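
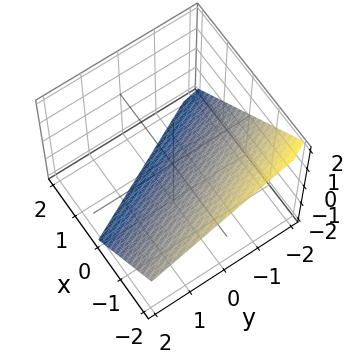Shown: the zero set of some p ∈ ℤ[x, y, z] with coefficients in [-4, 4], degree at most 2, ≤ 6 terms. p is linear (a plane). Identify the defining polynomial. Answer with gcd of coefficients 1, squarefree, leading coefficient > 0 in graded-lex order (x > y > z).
(a) deg p = 1. The surface is flat (a plane).
(b) Checking where it meets the axes: it crosses the x-axis at the gridline x = -1; it crosses the y-axis at the gridline y = -2.
(c) These observations pin down the coefficients. Check: (0, 0, -1) on the z-axis lies on the surface, and p(0, 0, -1) = 0. ✓

2*x + y + 2*z + 2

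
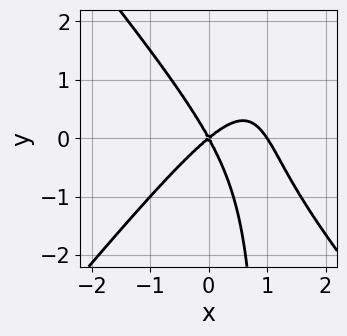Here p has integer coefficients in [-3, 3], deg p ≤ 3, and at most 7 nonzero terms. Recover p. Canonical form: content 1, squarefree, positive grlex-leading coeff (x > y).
3*x^3 - 2*x*y^2 - 3*x^2 + 2*x*y + 2*y^2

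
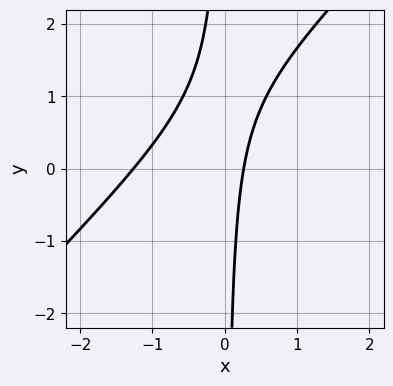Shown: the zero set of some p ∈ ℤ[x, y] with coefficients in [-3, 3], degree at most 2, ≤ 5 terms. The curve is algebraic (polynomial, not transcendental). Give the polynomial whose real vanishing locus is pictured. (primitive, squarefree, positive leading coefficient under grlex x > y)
1. Degree: the shape is more complex than any degree-1 curve, so deg p = 2.
2. Observable constraints: it misses every integer gridline on the y-axis.
3. Matching integer coefficients to the picture gives p.

3*x^2 - 3*x*y + 3*x - 1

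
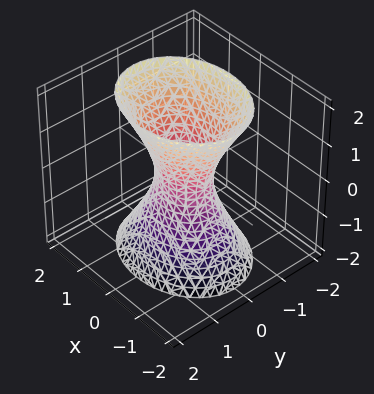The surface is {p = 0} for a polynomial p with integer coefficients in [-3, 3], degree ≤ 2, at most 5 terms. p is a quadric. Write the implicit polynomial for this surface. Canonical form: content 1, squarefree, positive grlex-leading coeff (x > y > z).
(a) deg p = 2. One connected sheet with a waist; a quadric.
(b) Symmetries: the z ↦ −z reflection is a symmetry, so z appears only in even powers; the y ↦ −y reflection is a symmetry, so y appears only in even powers; the x ↦ −x reflection is a symmetry, so x appears only in even powers.
(c) From the axis intercepts and sections: it misses every integer gridline on the z-axis.
(d) Solving for integer coefficients yields p as stated.

2*x^2 + 3*y^2 - z^2 - 1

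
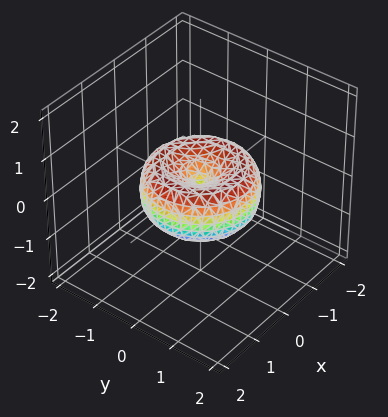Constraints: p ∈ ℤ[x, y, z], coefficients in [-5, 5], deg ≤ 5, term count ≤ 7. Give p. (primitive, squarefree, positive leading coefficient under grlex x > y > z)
Degree: a generic line meets the surface in up to 4 points, so deg p = 4.
Symmetry: the z-axis is an axis of rotation, so x and y enter only as x² + y².
Reading off the gridlines: one y-axis crossing is at y = 0; one z-axis crossing is at z = 0; a circular section at z = 0 has radius between 1 and 2.
These observations pin down the coefficients.

2*x^4 + 4*x^2*y^2 + 2*y^4 - 3*x^2 - 3*y^2 + 3*z^2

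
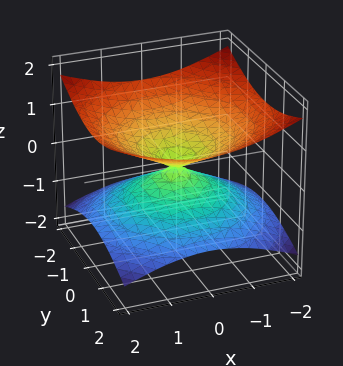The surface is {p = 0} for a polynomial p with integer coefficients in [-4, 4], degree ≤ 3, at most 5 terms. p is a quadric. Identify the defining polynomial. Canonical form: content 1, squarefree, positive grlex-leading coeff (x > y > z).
1. deg p = 2. A double cone through the origin; a quadric.
2. By symmetry, the z-axis is an axis of rotation, so x and y enter only as x² + y²; mirror symmetry z ↦ −z ⇒ only even powers of z.
3. Reading off the gridlines: a circular section at z = -1 has radius between 1 and 2; one y-axis crossing is at y = 0; one x-axis crossing is at x = 0.
4. The integer polynomial consistent with all of this is the stated p.

x^2 + y^2 - 3*z^2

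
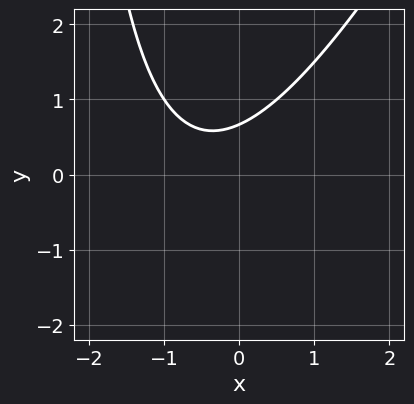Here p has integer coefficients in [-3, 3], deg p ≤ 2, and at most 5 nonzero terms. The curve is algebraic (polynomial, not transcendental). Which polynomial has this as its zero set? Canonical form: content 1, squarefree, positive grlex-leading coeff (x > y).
First, degree: the shape is more complex than any degree-1 curve, so deg p = 2.
Then, observable constraints: no x-intercept at any integer in the box.
Finally, solving for integer coefficients yields p as stated.

2*x^2 - x*y + 2*x - 3*y + 2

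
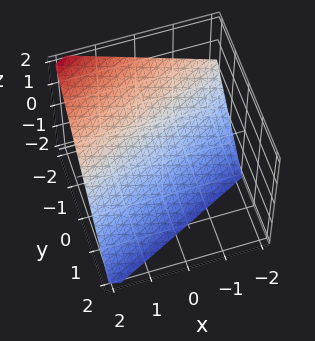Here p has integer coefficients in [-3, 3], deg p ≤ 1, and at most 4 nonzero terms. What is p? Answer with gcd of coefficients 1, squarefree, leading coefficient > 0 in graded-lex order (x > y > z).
x - 2*y - 2*z - 2

(a) deg p = 1. The surface is flat (a plane).
(b) From the axis intercepts and sections: it meets the z-axis at z = -1 (among the integer gridlines); it crosses the x-axis at the gridline x = 2.
(c) Matching integer coefficients to the picture gives p. Check: (0, -1, 0) on the y-axis lies on the surface, and p(0, -1, 0) = 0. ✓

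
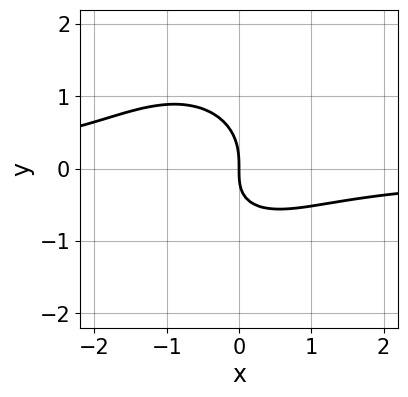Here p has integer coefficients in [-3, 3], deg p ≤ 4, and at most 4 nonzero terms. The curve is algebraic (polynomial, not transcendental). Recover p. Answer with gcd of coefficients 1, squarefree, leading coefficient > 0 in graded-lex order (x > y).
3*x^2*y + 3*y^3 + 2*x*y + 3*x

1. Degree: a generic line meets the curve in up to 3 points, so deg p = 3.
2. Reading off the gridlines: it meets the x-axis at x = 0 (among the integer gridlines); one y-axis crossing is at y = 0.
3. These observations pin down the coefficients.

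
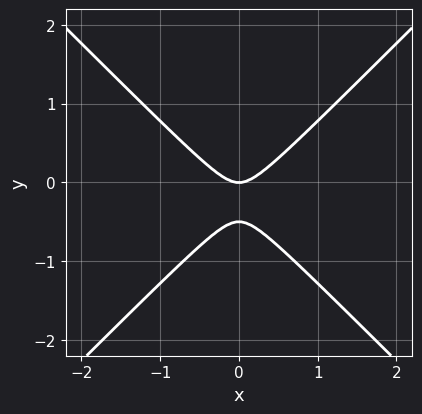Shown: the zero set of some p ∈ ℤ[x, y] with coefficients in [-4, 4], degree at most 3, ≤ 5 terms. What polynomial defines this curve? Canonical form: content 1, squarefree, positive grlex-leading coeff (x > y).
deg p = 2. A generic line meets the curve in up to 2 points.
Symmetries: mirror symmetry x ↦ −x ⇒ only even powers of x.
Against the integer gridlines: it crosses the x-axis at the gridline x = 0; it crosses the y-axis at the gridline y = 0.
Putting this together gives p.

2*x^2 - 2*y^2 - y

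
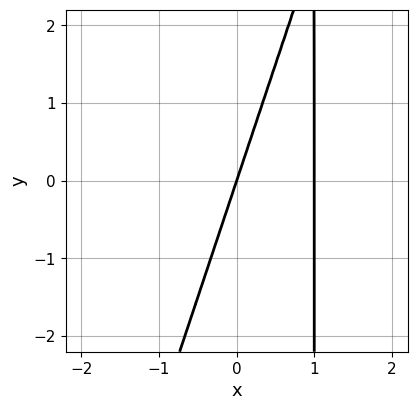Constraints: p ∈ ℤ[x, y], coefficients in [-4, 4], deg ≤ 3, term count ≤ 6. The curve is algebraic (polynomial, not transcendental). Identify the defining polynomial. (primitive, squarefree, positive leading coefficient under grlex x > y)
Degree: the shape is more complex than any degree-1 curve, so deg p = 2.
Checking where it meets the axes: among the integer gridlines, it crosses the x-axis at x ∈ {0, 1}; it meets the y-axis at y = 0 (among the integer gridlines).
Assembling these constraints gives the stated polynomial.

3*x^2 - x*y - 3*x + y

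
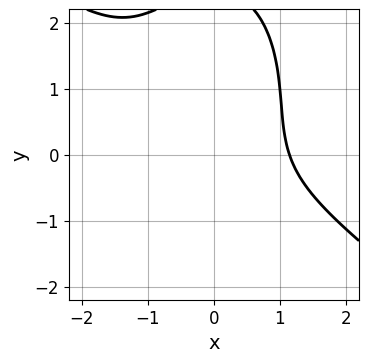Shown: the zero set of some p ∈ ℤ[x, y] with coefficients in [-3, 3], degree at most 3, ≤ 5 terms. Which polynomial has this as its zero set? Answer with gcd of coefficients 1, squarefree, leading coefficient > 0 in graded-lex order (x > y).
2*x^3 + 2*x^2*y + y^3 - 2*y^2 - 3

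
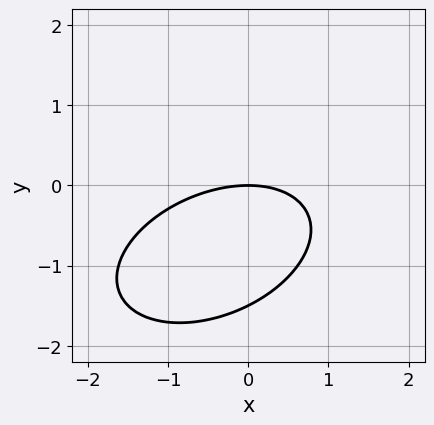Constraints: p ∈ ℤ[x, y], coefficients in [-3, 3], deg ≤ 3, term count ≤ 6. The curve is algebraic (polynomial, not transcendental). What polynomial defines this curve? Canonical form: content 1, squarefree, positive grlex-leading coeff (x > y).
x^2 - x*y + 2*y^2 + 3*y

1. The degree is 2 — no degree-1 curve has this shape.
2. Observable constraints: it meets the x-axis at x = 0 (among the integer gridlines); it meets the y-axis at y = 0 (among the integer gridlines).
3. Solving for integer coefficients yields p as stated.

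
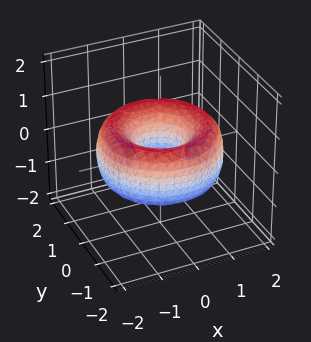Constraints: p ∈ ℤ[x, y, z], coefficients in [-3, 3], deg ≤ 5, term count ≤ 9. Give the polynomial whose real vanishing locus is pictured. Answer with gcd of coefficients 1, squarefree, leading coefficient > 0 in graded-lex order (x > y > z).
First, the degree is 4 — no degree-3 surface has this shape.
Next, symmetries: the z-axis is an axis of rotation, so x and y enter only as x² + y².
Next, from the visible intercepts: a circular section at z = 0 has radius between 0 and 1; the surface avoids every integer z-axis point in the box.
Finally, assembling these constraints gives the stated polynomial.

x^4 + 2*x^2*y^2 + y^4 - 3*x^2 - 3*y^2 + 2*z^2 + 1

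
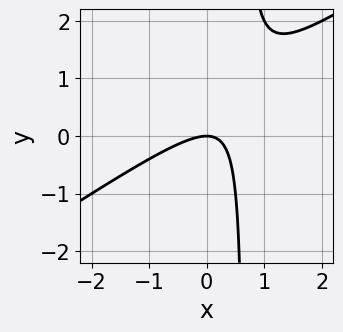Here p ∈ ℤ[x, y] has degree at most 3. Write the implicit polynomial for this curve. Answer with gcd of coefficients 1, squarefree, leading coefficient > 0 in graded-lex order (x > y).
2*x^2 - 3*x*y + 2*y

First, degree: no degree-1 curve has this shape, so deg p = 2.
Then, checking where it meets the axes: it crosses the x-axis at the gridline x = 0; it crosses the y-axis at the gridline y = 0.
Finally, assembling these constraints gives the stated polynomial.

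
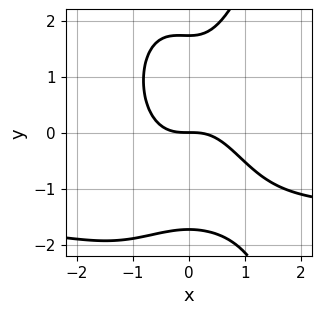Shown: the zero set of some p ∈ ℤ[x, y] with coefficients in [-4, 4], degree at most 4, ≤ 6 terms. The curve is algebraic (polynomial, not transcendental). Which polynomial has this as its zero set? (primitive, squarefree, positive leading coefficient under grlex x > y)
2*x^3*y + 3*x^3 + x^2*y - y^3 + 3*y

First, degree: no degree-3 curve has this shape, so deg p = 4.
Then, observable constraints: it meets the y-axis at y = 0 (among the integer gridlines); it meets the x-axis at x = 0 (among the integer gridlines).
Finally, assembling these constraints gives the stated polynomial.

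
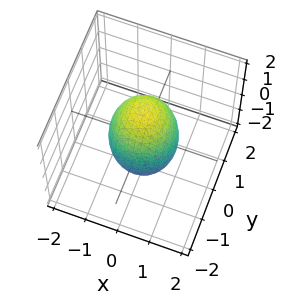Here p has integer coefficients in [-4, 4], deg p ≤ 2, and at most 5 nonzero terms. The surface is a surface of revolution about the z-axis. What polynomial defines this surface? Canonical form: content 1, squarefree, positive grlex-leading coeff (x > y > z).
3*x^2 + 3*y^2 + z^2 - 3

1. Degree: no degree-1 surface has this shape, so deg p = 2.
2. Symmetries: rotational symmetry about the z-axis ⇒ p depends on x, y only through x² + y².
3. From the visible intercepts: among the integer gridlines, it crosses the y-axis at y ∈ {-1, 1}; the x-axis gridline crossings are at x ∈ {-1, 1}.
4. These observations pin down the coefficients.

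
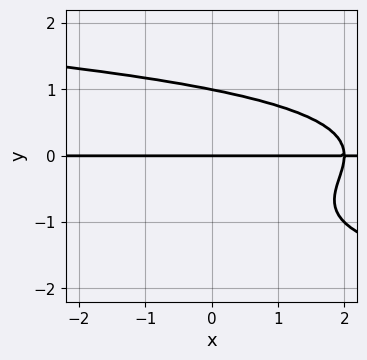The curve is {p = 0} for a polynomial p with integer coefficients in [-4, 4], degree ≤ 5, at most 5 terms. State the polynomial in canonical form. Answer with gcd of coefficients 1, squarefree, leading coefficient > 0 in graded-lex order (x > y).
1. deg p = 4. No degree-3 curve has this shape.
2. Observable constraints: among the integer gridlines, it crosses the y-axis at y ∈ {0, 1}; every point of the x-axis in the box is on the curve.
3. Fitting integer coefficients to these (and the overall shape) gives p.

y^4 + y^3 + x*y - 2*y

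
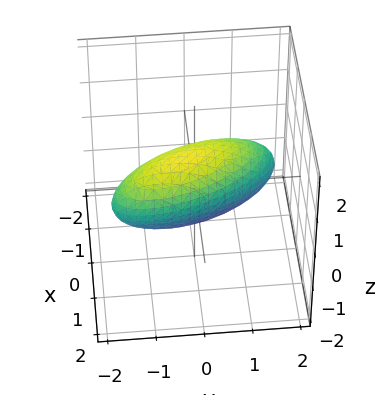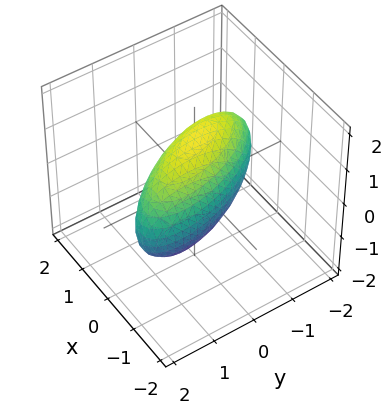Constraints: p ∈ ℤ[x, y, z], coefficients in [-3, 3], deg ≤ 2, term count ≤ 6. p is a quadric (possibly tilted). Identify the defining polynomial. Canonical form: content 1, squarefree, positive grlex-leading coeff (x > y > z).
3*x^2 + 2*x*y - x*z + y^2 + 2*z^2 - 2

The degree is 2 — a generic line meets the surface in up to 2 points.
Against the integer gridlines: the z-axis gridline crossings are at z ∈ {-1, 1}.
Assembling these constraints gives the stated polynomial.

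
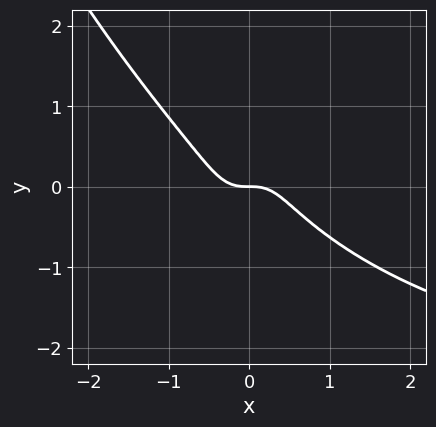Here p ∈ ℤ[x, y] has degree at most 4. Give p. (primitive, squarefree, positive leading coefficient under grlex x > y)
(a) deg p = 4. The shape is more complex than any degree-3 curve.
(b) From the visible intercepts: it crosses the y-axis at the gridline y = 0; it meets the x-axis at x = 0 (among the integer gridlines).
(c) Matching integer coefficients to the picture gives p.

x^3*y + 3*x^3 + 2*x^2*y + 2*y^3 + y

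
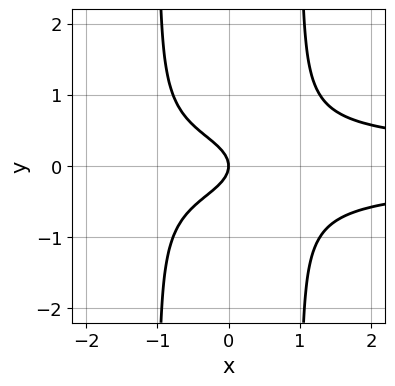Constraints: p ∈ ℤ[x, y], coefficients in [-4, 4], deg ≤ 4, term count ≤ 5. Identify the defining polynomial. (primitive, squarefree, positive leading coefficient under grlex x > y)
(a) deg p = 4.
(b) Symmetries: mirror symmetry y ↦ −y ⇒ only even powers of y.
(c) Against the integer gridlines: it crosses the y-axis at the gridline y = 0; one x-axis crossing is at x = 0.
(d) These observations pin down the coefficients.

2*x^2*y^2 - 2*y^2 - x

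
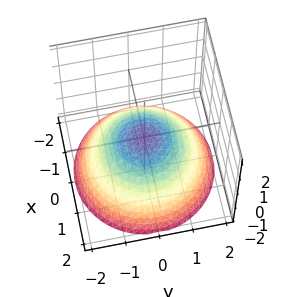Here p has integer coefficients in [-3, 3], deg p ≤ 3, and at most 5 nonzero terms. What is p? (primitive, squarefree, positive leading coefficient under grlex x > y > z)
x^2 + y^2 + 2*z

1. deg p = 2.
2. Symmetries: the z-axis is an axis of rotation, so x and y enter only as x² + y².
3. Reading off the gridlines: it crosses the z-axis at the gridline z = 0; a circular section at z = -1 has radius between 1 and 2; it meets the y-axis at y = 0 (among the integer gridlines).
4. Together with the visible shape, these determine p as stated.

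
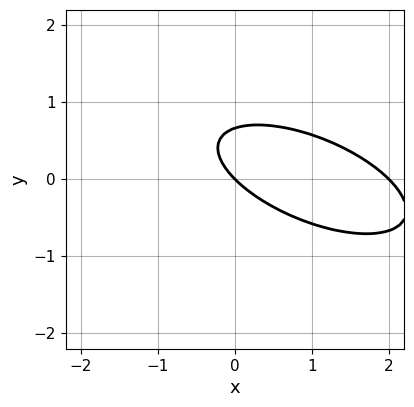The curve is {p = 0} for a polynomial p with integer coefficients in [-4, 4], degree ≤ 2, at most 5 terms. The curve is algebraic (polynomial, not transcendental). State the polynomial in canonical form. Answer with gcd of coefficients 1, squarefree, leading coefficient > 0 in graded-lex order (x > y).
x^2 + 2*x*y + 3*y^2 - 2*x - 2*y

1. deg p = 2.
2. Observable constraints: it meets the y-axis at y = 0 (among the integer gridlines); among the integer gridlines, it crosses the x-axis at x ∈ {0, 2}.
3. Together with the visible shape, these determine p as stated.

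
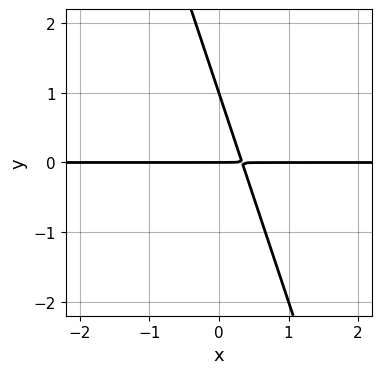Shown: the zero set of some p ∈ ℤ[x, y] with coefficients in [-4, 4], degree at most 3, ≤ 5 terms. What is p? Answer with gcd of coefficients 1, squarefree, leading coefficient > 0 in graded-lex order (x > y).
3*x*y + y^2 - y

1. deg p = 2.
2. Observable constraints: the visible x-axis segment lies entirely on the curve; the y-axis gridline crossings are at y ∈ {0, 1}.
3. Solving for integer coefficients yields p as stated.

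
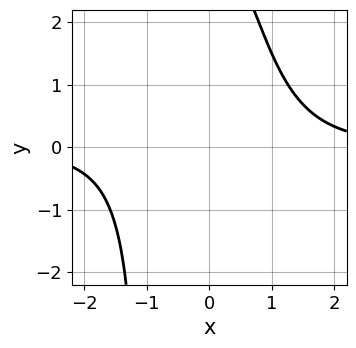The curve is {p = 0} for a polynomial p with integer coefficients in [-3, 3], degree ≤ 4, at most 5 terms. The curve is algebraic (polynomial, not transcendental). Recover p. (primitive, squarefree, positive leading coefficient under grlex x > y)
1. The degree is 4 — no degree-3 curve has this shape.
2. From the visible intercepts: the curve avoids every integer x-axis point in the box; no y-intercept at any integer in the box.
3. Solving for integer coefficients yields p as stated.

x^3*y + y - 3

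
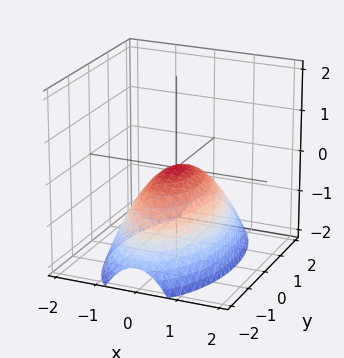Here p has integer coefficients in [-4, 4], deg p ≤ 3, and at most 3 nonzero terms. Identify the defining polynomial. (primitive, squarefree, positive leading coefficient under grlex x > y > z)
3*x^2 + y^2 + 3*z

1. The degree is 2 — a single bowl opening along one axis; a quadric.
2. Symmetries: mirror symmetry x ↦ −x ⇒ only even powers of x; the y ↦ −y reflection is a symmetry, so y appears only in even powers.
3. Checking where it meets the axes: it meets the y-axis at y = 0 (among the integer gridlines); it crosses the z-axis at the gridline z = 0; one x-axis crossing is at x = 0.
4. Matching integer coefficients to the picture gives p.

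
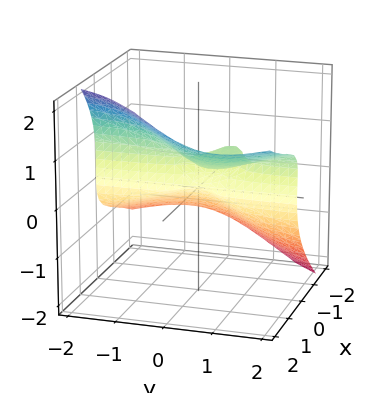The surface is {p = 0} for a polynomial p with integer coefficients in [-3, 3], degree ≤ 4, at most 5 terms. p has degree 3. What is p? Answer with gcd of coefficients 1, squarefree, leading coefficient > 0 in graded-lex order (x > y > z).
x^3 + 2*x*y^2 - 3*x*y*z - 3*z^3 + 2*z^2

First, deg p = 3. No degree-2 surface has this shape.
Then, checking where it meets the axes: it crosses the z-axis at the gridline z = 0; the visible y-axis segment lies entirely on the surface; it meets the x-axis at x = 0 (among the integer gridlines).
Finally, together with the visible shape, these determine p as stated.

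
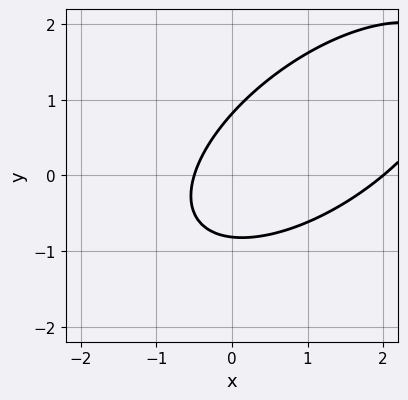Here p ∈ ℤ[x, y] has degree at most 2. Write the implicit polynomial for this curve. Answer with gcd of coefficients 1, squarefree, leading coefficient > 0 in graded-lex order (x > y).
(a) Degree: no degree-1 curve has this shape, so deg p = 2.
(b) Checking where it meets the axes: one x-axis crossing is at x = 2.
(c) Fitting integer coefficients to these (and the overall shape) gives p.

2*x^2 - 3*x*y + 3*y^2 - 3*x - 2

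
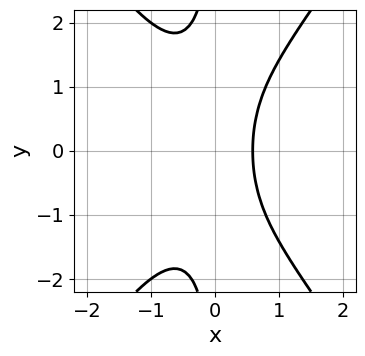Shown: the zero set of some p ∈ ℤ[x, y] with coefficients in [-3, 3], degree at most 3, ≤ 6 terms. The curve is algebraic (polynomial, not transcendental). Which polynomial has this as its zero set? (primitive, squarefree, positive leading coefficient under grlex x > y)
2*x^3 - x*y^2 + x - 1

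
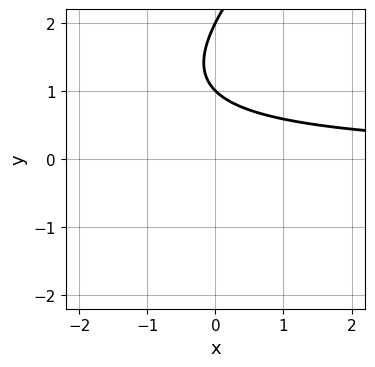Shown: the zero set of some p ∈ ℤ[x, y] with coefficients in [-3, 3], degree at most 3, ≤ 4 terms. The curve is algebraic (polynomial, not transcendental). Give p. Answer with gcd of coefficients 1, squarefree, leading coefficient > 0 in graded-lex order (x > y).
x*y - y^2 + 3*y - 2

The degree is 2 — a generic line meets the curve in up to 2 points.
Checking where it meets the axes: among the integer gridlines, it crosses the y-axis at y ∈ {1, 2}; the curve avoids every integer x-axis point in the box.
Matching integer coefficients to the picture gives p.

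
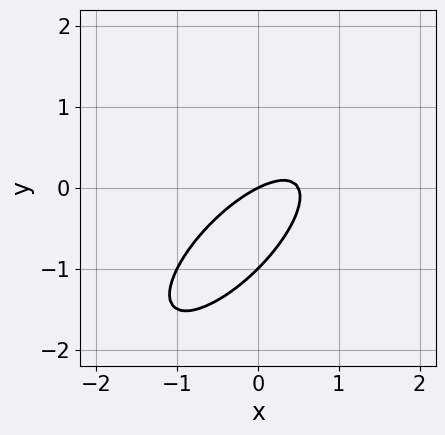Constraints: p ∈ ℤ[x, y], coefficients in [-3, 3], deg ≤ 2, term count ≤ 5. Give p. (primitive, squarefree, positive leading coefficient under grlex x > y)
2*x^2 - 3*x*y + 2*y^2 - x + 2*y

(a) Degree: no degree-1 curve has this shape, so deg p = 2.
(b) From the axis intercepts and sections: it meets the x-axis at x = 0 (among the integer gridlines); the y-axis gridline crossings are at y ∈ {-1, 0}.
(c) Assembling these constraints gives the stated polynomial.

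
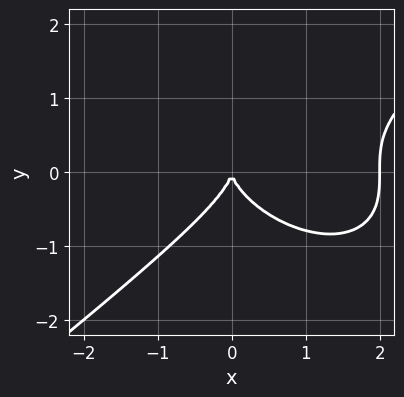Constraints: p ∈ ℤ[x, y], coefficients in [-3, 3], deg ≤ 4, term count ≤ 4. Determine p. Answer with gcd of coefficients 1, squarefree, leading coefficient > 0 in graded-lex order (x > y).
x^3 - 2*y^3 - 2*x^2

First, deg p = 3. No degree-2 curve has this shape.
Next, reading off the gridlines: it crosses the y-axis at the gridline y = 0; the x-axis gridline crossings are at x ∈ {0, 2}.
Finally, assembling these constraints gives the stated polynomial.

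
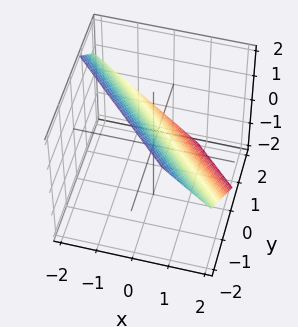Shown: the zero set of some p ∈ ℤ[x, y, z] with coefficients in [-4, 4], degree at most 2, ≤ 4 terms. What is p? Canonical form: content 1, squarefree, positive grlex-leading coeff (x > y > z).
First, deg p = 1.
Finally, matching integer coefficients to the picture gives p.

3*x + 3*y + 3*z - 2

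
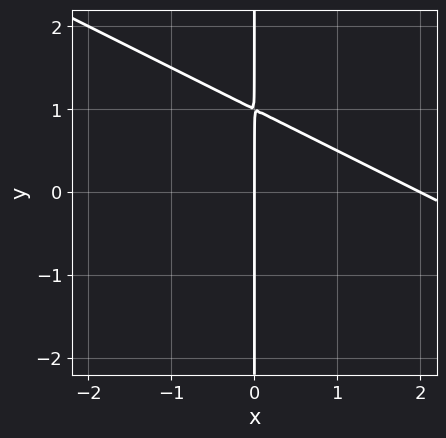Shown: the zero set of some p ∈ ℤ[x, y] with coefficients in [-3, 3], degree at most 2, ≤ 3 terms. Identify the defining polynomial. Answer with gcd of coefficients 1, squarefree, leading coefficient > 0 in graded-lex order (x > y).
x^2 + 2*x*y - 2*x

1. The degree is 2 — a generic line meets the curve in up to 2 points.
2. From the visible intercepts: every point of the y-axis in the box is on the curve; among the integer gridlines, it crosses the x-axis at x ∈ {0, 2}.
3. Matching integer coefficients to the picture gives p.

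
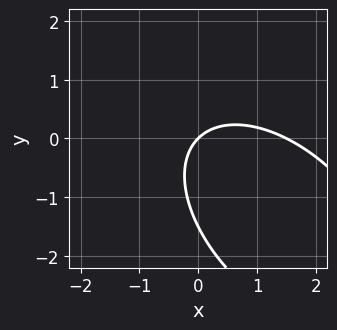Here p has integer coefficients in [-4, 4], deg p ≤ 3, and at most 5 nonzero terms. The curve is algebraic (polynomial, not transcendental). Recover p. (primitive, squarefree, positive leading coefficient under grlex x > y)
2*x^2 + 2*x*y + 2*y^2 - 3*x + 3*y

1. deg p = 2. No degree-1 curve has this shape.
2. From the axis intercepts and sections: one x-axis crossing is at x = 0; it crosses the y-axis at the gridline y = 0.
3. Solving for integer coefficients yields p as stated.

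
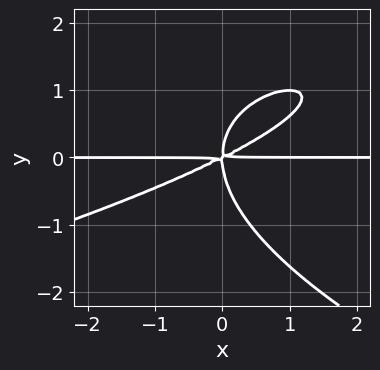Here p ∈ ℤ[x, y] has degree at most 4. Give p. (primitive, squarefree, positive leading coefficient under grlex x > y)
y^4 + x^2*y - 2*x*y^2

1. deg p = 4. A generic line meets the curve in up to 4 points.
2. Against the integer gridlines: the visible x-axis segment lies entirely on the curve.
3. Fitting integer coefficients to these (and the overall shape) gives p.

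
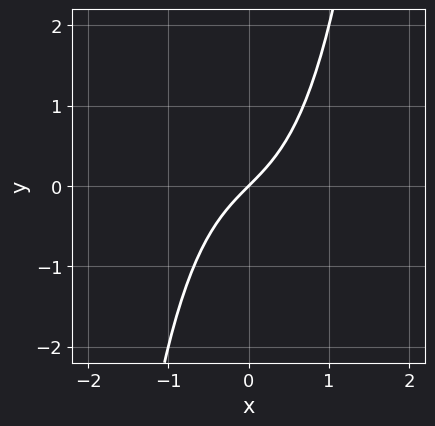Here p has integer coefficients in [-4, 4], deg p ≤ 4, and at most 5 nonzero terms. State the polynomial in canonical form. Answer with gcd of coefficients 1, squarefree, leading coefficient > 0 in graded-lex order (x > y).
x^3 + x - y

First, degree: a generic line meets the curve in up to 3 points, so deg p = 3.
Then, against the integer gridlines: one y-axis crossing is at y = 0; one x-axis crossing is at x = 0.
Finally, fitting integer coefficients to these (and the overall shape) gives p.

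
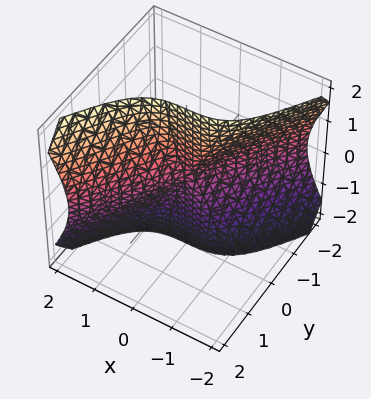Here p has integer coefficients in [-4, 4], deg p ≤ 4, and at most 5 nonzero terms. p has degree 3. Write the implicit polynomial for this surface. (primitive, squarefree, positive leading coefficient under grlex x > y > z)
2*x^3 - y^3 - 2*y*z^2

deg p = 3.
Observable constraints: the visible z-axis segment lies entirely on the surface; it meets the x-axis at x = 0 (among the integer gridlines); one y-axis crossing is at y = 0.
Assembling these constraints gives the stated polynomial.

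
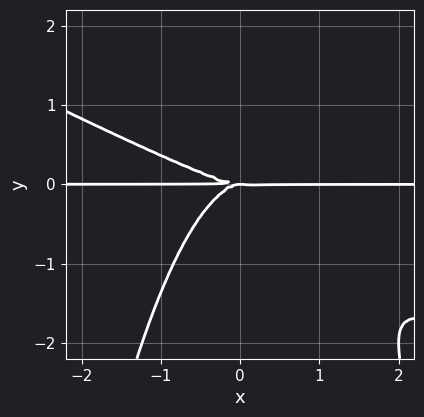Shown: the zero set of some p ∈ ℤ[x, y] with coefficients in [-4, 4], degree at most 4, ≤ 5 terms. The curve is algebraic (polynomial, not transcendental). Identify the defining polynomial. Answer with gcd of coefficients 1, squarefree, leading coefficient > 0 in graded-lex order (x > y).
x^3*y + 2*x^2*y^2 + 2*y^3

1. Degree: no degree-3 curve has this shape, so deg p = 4.
2. From the visible intercepts: it meets the y-axis at y = 0 (among the integer gridlines); the visible x-axis segment lies entirely on the curve.
3. Together with the visible shape, these determine p as stated.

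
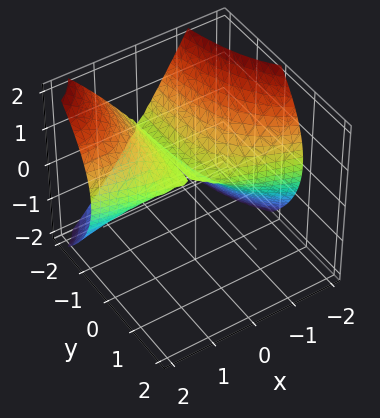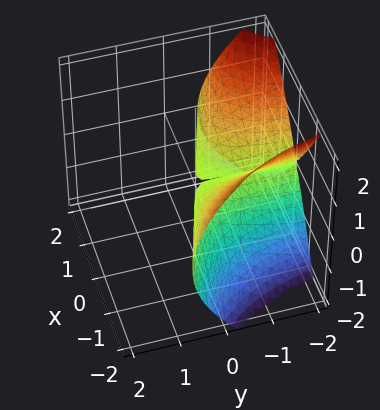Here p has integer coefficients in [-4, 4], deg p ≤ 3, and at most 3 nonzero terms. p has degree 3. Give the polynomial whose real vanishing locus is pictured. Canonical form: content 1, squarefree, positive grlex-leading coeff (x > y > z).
x^3 + 3*x^2*y + 3*z^2

1. Degree: a generic line meets the surface in up to 3 points, so deg p = 3.
2. Against the integer gridlines: it crosses the z-axis at the gridline z = 0; the visible y-axis segment lies entirely on the surface; it crosses the x-axis at the gridline x = 0.
3. Together with the visible shape, these determine p as stated.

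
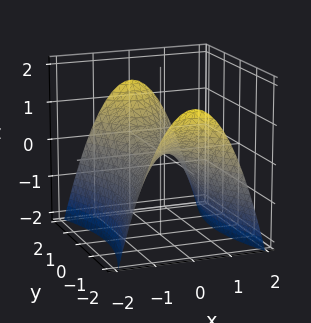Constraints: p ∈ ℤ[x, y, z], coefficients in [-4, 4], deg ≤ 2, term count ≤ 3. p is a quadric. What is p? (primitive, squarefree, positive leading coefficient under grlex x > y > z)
First, degree: a hyperbolic paraboloid; a quadric, so deg p = 2.
Then, symmetries: mirror symmetry x ↦ −x ⇒ only even powers of x; the y ↦ −y reflection is a symmetry, so y appears only in even powers.
Next, against the integer gridlines: one x-axis crossing is at x = 0; it crosses the y-axis at the gridline y = 0.
Finally, the integer polynomial consistent with all of this is the stated p.

3*x^2 - y^2 + 3*z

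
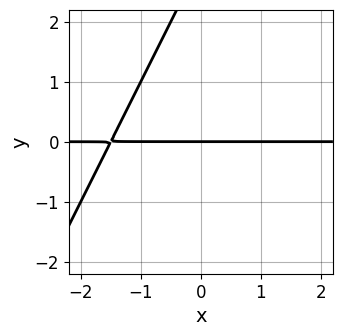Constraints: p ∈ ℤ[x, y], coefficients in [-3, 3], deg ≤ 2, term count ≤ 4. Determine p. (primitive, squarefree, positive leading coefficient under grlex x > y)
Degree: the shape is more complex than any degree-1 curve, so deg p = 2.
Observable constraints: it meets the y-axis at y = 0 (among the integer gridlines); every point of the x-axis in the box is on the curve.
The integer polynomial consistent with all of this is the stated p.

2*x*y - y^2 + 3*y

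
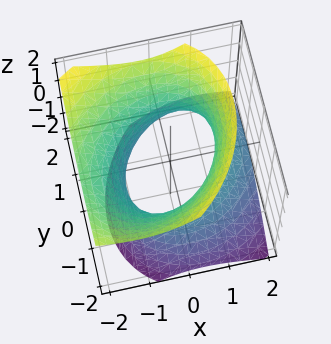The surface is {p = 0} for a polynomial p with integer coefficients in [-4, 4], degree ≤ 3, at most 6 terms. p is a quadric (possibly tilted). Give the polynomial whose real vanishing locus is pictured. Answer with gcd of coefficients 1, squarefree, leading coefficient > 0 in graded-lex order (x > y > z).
2*x^2 - x*y + 2*x*z + 2*y^2 - 2*z^2 - 3

(a) deg p = 2.
(b) Against the integer gridlines: no z-intercept at any integer in the box.
(c) Together with the visible shape, these determine p as stated.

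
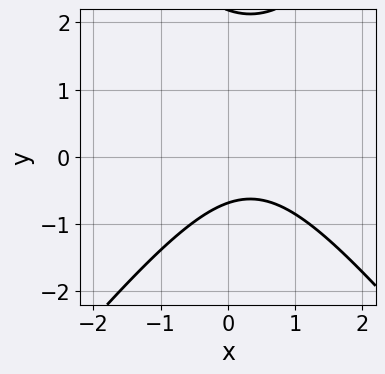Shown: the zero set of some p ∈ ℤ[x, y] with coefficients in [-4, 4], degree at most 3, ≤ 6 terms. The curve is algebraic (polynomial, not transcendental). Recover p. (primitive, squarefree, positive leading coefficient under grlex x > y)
3*x^2 - 2*y^2 - 2*x + 3*y + 3

First, the degree is 2 — no degree-1 curve has this shape.
Then, against the integer gridlines: the curve avoids every integer x-axis point in the box.
Finally, solving for integer coefficients yields p as stated.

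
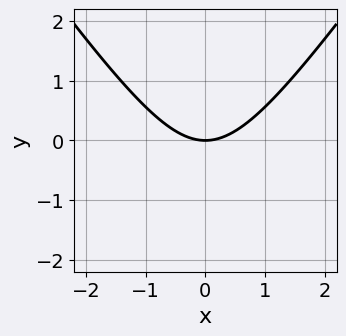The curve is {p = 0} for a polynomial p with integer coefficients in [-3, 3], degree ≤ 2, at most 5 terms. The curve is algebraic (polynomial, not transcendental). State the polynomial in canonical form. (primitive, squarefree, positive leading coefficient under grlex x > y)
2*x^2 - y^2 - 3*y

(a) deg p = 2. A generic line meets the curve in up to 2 points.
(b) Symmetries: the x ↦ −x reflection is a symmetry, so x appears only in even powers.
(c) Checking where it meets the axes: it meets the x-axis at x = 0 (among the integer gridlines); it meets the y-axis at y = 0 (among the integer gridlines).
(d) Putting this together gives p.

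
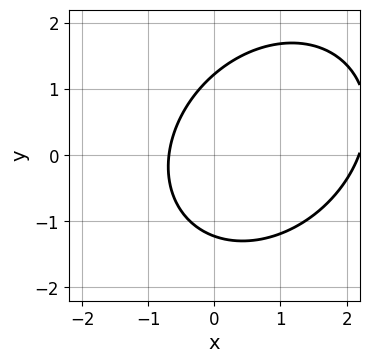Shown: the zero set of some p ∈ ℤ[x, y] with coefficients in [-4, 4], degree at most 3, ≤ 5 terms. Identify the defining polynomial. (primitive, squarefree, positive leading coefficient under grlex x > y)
(a) Degree: no degree-1 curve has this shape, so deg p = 2.
(b) Putting this together gives p.

2*x^2 - x*y + 2*y^2 - 3*x - 3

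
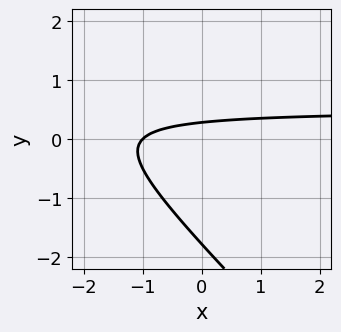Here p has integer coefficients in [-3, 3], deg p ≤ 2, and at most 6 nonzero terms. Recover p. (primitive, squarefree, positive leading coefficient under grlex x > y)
2*x*y + 2*y^2 - x + 3*y - 1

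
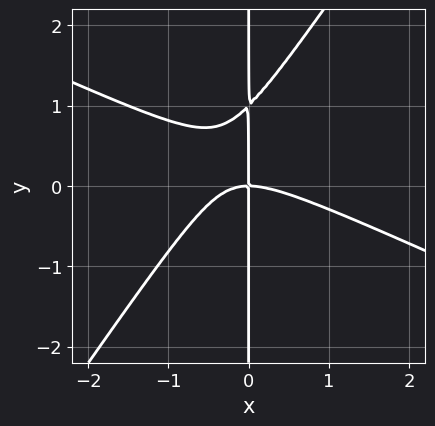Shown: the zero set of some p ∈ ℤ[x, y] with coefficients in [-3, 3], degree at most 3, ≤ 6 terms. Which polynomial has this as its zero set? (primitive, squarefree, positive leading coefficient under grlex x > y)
2*x^3 + 3*x^2*y - 3*x*y^2 + 3*x*y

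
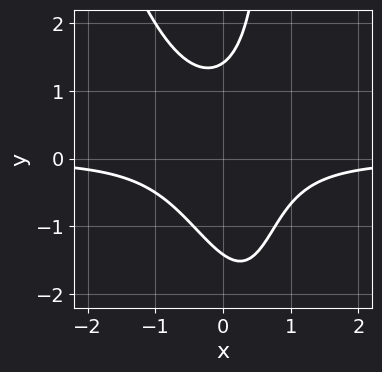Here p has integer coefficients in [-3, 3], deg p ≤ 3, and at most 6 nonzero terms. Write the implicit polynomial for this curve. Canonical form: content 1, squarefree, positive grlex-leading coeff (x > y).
First, degree: the shape is more complex than any degree-2 curve, so deg p = 3.
Next, against the integer gridlines: it misses every integer gridline on the x-axis.
Finally, the integer polynomial consistent with all of this is the stated p.

3*x^2*y + x*y^2 - y^2 + 2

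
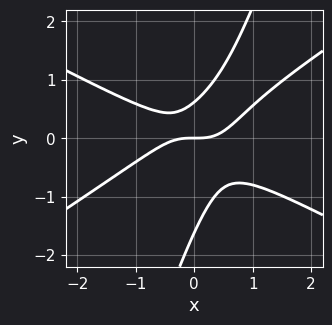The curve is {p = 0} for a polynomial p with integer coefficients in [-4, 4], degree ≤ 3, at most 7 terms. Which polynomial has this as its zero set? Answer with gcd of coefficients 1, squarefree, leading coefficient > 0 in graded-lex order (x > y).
x^3 - 3*x*y^2 + y^3 + y^2 - y

1. deg p = 3. A generic line meets the curve in up to 3 points.
2. From the axis intercepts and sections: it meets the x-axis at x = 0 (among the integer gridlines); it crosses the y-axis at the gridline y = 0.
3. Putting this together gives p.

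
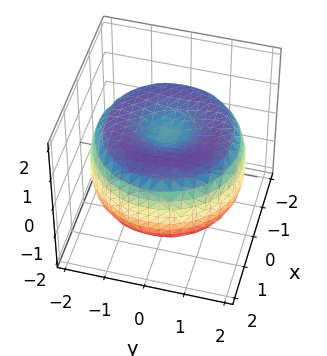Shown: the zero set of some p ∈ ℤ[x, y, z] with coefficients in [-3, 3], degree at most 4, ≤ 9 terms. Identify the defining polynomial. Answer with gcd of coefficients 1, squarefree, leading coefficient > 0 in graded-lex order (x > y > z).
1. Degree: the shape is more complex than any degree-3 surface, so deg p = 4.
2. Symmetries: every cross-section ⟂ z is a circle, so x, y appear only via x² + y².
3. Against the integer gridlines: a circular section at z = 0 has radius between 1 and 2.
4. Matching integer coefficients to the picture gives p.

x^4 + 2*x^2*y^2 + y^4 - 3*x^2 - 3*y^2 + 3*z^2 - 2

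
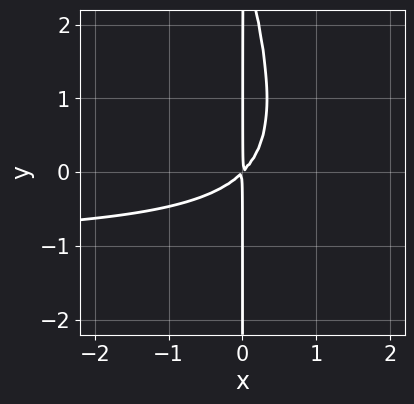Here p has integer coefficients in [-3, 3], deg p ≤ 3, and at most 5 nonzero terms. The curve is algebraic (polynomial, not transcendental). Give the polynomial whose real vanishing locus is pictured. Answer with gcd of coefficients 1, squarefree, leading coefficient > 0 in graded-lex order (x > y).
First, deg p = 3.
Then, observable constraints: every point of the y-axis in the box is on the curve.
Finally, matching integer coefficients to the picture gives p.

3*x^2*y + x*y^2 + 3*x^2 - 3*x*y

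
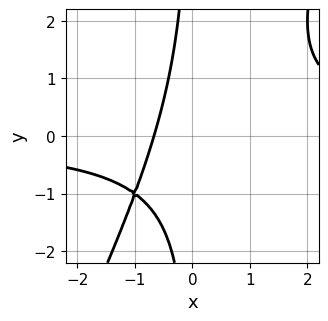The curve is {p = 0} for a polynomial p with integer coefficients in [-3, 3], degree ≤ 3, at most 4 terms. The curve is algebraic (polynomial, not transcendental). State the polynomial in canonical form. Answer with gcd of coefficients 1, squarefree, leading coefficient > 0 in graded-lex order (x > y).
2*x^2*y - x*y^2 - 3*x - 2

deg p = 3. A generic line meets the curve in up to 3 points.
Against the integer gridlines: no y-intercept at any integer in the box.
Solving for integer coefficients yields p as stated.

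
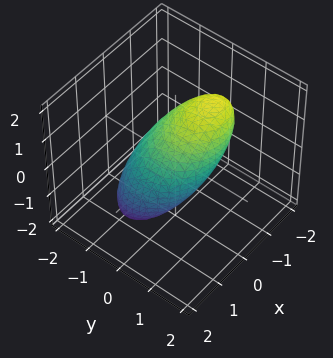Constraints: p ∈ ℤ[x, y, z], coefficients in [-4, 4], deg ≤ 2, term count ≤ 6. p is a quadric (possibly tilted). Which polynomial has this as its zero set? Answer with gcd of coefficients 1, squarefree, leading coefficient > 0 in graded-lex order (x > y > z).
2*x^2 + 2*x*z + 3*y^2 - 2*y*z + 2*z^2 - 3

First, degree: no degree-1 surface has this shape, so deg p = 2.
Then, checking where it meets the axes: among the integer gridlines, it crosses the y-axis at y ∈ {-1, 1}.
Finally, these observations pin down the coefficients.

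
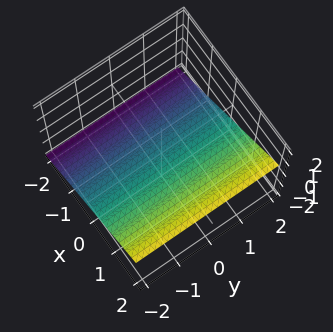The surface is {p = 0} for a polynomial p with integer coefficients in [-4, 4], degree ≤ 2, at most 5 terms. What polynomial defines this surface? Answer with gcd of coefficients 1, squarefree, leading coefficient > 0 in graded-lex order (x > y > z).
First, deg p = 1. The surface is flat (a plane).
Next, from the axis intercepts and sections: no y-intercept at any integer in the box; it meets the x-axis at x = 1 (among the integer gridlines).
Finally, together with the visible shape, these determine p as stated.

2*x - 3*z - 2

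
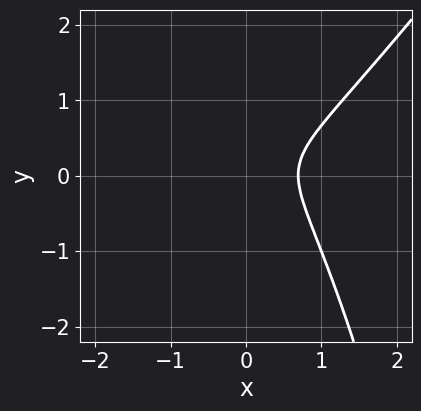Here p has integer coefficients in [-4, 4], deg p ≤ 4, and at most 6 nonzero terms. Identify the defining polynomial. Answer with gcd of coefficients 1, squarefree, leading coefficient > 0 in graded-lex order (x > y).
First, the degree is 3 — no degree-2 curve has this shape.
Next, from the axis intercepts and sections: no y-intercept at any integer in the box.
Finally, putting this together gives p.

3*x^3 - 2*x^2*y - 3*y^2 + y - 1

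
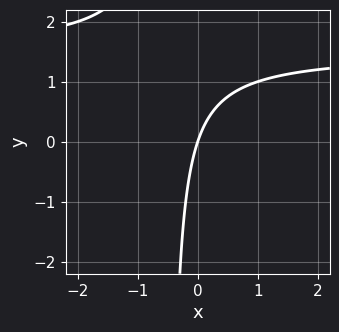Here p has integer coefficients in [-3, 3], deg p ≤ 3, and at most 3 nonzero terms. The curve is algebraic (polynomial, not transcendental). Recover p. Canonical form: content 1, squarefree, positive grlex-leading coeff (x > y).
2*x*y - 3*x + y

First, deg p = 2. No degree-1 curve has this shape.
Then, observable constraints: it crosses the y-axis at the gridline y = 0; it meets the x-axis at x = 0 (among the integer gridlines).
Finally, putting this together gives p.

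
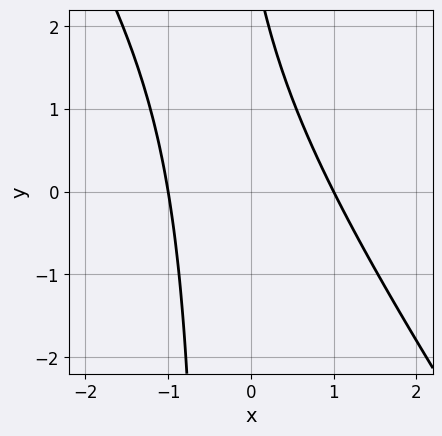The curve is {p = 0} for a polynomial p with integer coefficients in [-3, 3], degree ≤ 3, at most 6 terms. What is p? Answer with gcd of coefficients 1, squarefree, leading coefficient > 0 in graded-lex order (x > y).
3*x^2 + 2*x*y + y - 3

(a) Degree: a generic line meets the curve in up to 2 points, so deg p = 2.
(b) Observable constraints: the curve avoids every integer y-axis point in the box; among the integer gridlines, it crosses the x-axis at x ∈ {-1, 1}.
(c) Fitting integer coefficients to these (and the overall shape) gives p.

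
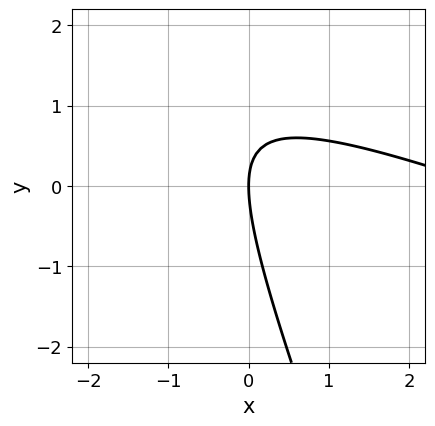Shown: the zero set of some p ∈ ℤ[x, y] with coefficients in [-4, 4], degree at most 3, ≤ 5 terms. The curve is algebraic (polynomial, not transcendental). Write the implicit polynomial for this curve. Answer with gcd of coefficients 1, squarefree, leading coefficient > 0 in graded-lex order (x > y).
x^2 + 3*x*y + y^2 - 3*x

(a) The degree is 2 — no degree-1 curve has this shape.
(b) From the axis intercepts and sections: one y-axis crossing is at y = 0; it meets the x-axis at x = 0 (among the integer gridlines).
(c) These observations pin down the coefficients.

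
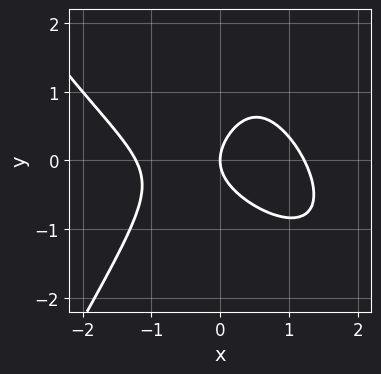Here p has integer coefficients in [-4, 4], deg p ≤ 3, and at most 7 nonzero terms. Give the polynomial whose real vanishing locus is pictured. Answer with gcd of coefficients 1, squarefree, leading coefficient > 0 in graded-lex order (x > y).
2*x^3 + 2*x^2*y - y^3 + 3*y^2 - 3*x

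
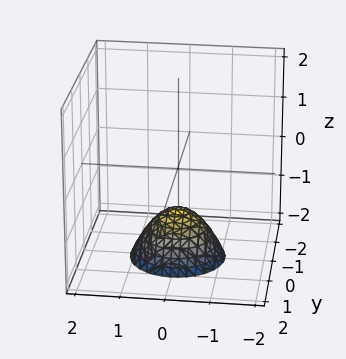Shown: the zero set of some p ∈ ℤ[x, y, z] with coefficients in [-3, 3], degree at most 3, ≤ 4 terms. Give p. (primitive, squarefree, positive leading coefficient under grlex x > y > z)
First, degree: a generic line meets the surface in up to 2 points, so deg p = 2.
Next, symmetries: rotational symmetry about the z-axis ⇒ p depends on x, y only through x² + y².
Next, against the integer gridlines: it meets the z-axis at z = -1 (among the integer gridlines); it misses every integer gridline on the y-axis; a circular section at z = -2 has radius exactly 1.
Finally, solving for integer coefficients yields p as stated.

x^2 + y^2 + z + 1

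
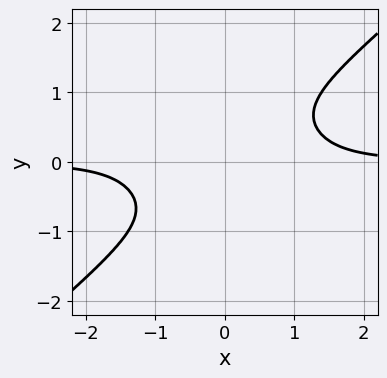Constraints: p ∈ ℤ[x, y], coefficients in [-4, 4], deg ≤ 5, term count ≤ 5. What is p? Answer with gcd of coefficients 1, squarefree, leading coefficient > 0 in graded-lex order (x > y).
The degree is 4 — a generic line meets the curve in up to 4 points.
Observable constraints: it misses every integer gridline on the x-axis; the curve avoids every integer y-axis point in the box.
Putting this together gives p.

2*x^3*y - x*y^3 - 2*y^4 - 2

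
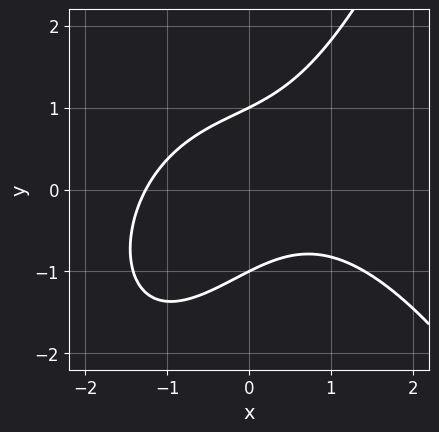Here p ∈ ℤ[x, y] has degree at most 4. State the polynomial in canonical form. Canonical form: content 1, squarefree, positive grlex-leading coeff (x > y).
(a) deg p = 3. A generic line meets the curve in up to 3 points.
(b) Reading off the gridlines: the y-axis gridline crossings are at y ∈ {-1, 1}.
(c) The integer polynomial consistent with all of this is the stated p.

x^3 + 2*x*y - 2*y^2 + 2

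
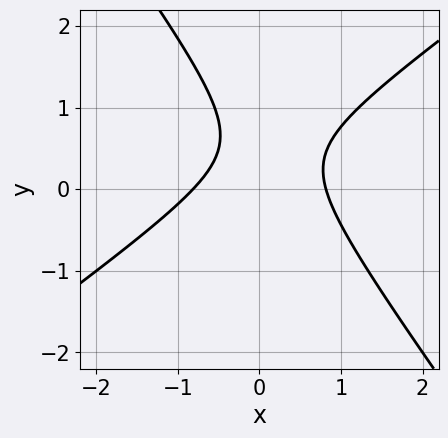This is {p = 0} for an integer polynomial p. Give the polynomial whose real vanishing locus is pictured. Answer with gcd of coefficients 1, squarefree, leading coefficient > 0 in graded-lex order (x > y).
3*x^2 - 2*x*y - 3*y^2 + 3*y - 2

First, the degree is 2 — a generic line meets the curve in up to 2 points.
Then, checking where it meets the axes: no y-intercept at any integer in the box.
Finally, these observations pin down the coefficients.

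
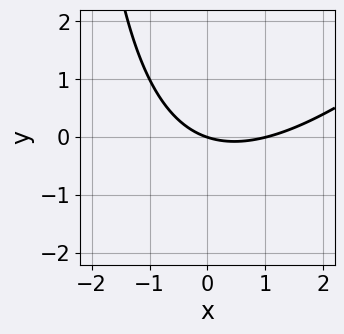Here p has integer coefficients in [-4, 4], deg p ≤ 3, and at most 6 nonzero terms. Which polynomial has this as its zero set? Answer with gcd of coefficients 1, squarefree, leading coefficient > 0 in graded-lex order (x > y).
x^2 - x*y - x - 3*y

1. Degree: a generic line meets the curve in up to 2 points, so deg p = 2.
2. Reading off the gridlines: it crosses the y-axis at the gridline y = 0; among the integer gridlines, it crosses the x-axis at x ∈ {0, 1}.
3. Matching integer coefficients to the picture gives p.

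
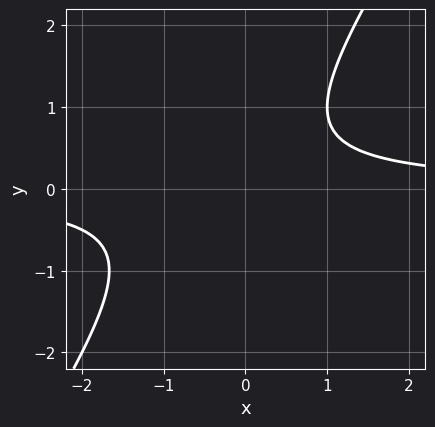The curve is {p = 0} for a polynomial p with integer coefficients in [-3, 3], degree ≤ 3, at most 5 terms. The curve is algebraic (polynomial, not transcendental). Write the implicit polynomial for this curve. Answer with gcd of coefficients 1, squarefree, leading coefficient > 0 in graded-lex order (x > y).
3*x*y - 2*y^2 + y - 2

First, degree: no degree-1 curve has this shape, so deg p = 2.
Then, reading off the gridlines: no y-intercept at any integer in the box; no x-intercept at any integer in the box.
Finally, together with the visible shape, these determine p as stated.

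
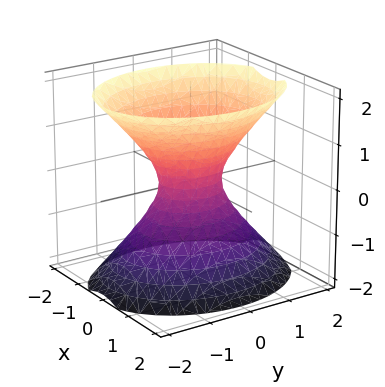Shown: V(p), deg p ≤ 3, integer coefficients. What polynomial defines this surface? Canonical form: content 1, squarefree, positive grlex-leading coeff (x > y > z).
1. Degree: one connected sheet with a waist; a quadric, so deg p = 2.
2. Symmetries: the x ↦ −x reflection is a symmetry, so x appears only in even powers; it's symmetric under z → −z, forcing even powers of z; it's symmetric under y → −y, forcing even powers of y.
3. From the visible intercepts: the surface avoids every integer z-axis point in the box.
4. Assembling these constraints gives the stated polynomial.

3*x^2 + 2*y^2 - 2*z^2 - 1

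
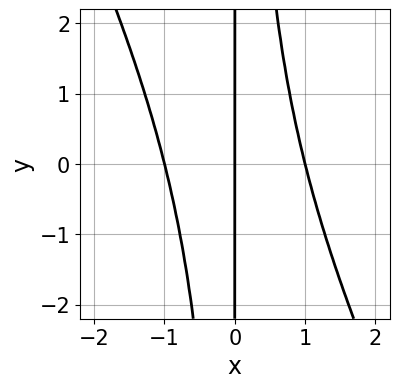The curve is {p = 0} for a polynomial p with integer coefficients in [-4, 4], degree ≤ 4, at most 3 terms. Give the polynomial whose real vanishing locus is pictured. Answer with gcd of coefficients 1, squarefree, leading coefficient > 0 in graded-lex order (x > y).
2*x^3 + x^2*y - 2*x

(a) deg p = 3.
(b) Checking where it meets the axes: among the integer gridlines, it crosses the x-axis at x ∈ {-1, 0, 1}; the visible y-axis segment lies entirely on the curve.
(c) These observations pin down the coefficients.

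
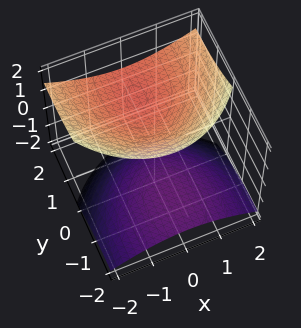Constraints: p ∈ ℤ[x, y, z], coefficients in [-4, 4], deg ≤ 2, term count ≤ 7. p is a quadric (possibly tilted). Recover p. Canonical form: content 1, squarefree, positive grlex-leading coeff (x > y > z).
2*x^2 + y^2 - 3*y*z - 3*z^2 + 3

There are 2 components. Treating them together as one polynomial.
deg p = 2. The shape is more complex than any degree-1 surface.
Checking where it meets the axes: it misses every integer gridline on the x-axis; the surface avoids every integer y-axis point in the box.
The integer polynomial consistent with all of this is the stated p. Check: (0, 0, -1) on the z-axis lies on the surface, and p(0, 0, -1) = 0. ✓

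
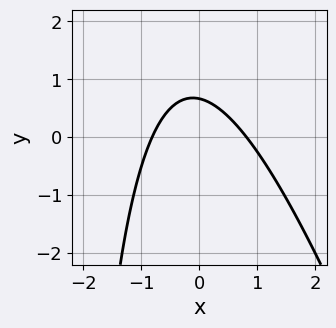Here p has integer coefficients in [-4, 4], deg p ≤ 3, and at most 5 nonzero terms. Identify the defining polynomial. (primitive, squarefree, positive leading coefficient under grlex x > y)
(a) The degree is 2 — a generic line meets the curve in up to 2 points.
(b) The integer polynomial consistent with all of this is the stated p.

3*x^2 + x*y + 3*y - 2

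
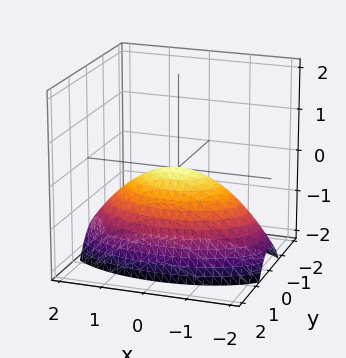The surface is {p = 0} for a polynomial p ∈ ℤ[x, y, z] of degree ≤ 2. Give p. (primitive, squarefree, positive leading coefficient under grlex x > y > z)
x^2 + 3*y^2 + 3*z

First, deg p = 2. A paraboloid; a quadric.
Then, symmetries: the x ↦ −x reflection is a symmetry, so x appears only in even powers; the y ↦ −y reflection is a symmetry, so y appears only in even powers.
Then, against the integer gridlines: one z-axis crossing is at z = 0; it crosses the y-axis at the gridline y = 0.
Finally, putting this together gives p.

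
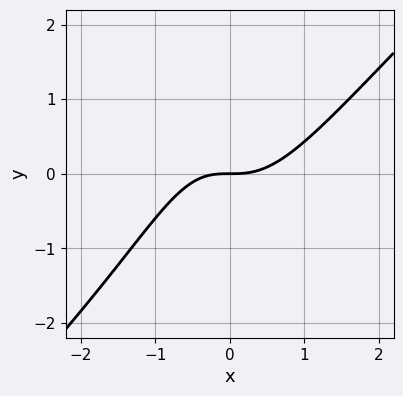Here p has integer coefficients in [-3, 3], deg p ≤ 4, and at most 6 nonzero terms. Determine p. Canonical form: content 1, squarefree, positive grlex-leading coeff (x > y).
3*x^3 - 3*x^2*y - x*y - 3*y

1. Degree: the shape is more complex than any degree-2 curve, so deg p = 3.
2. From the axis intercepts and sections: it crosses the x-axis at the gridline x = 0; it meets the y-axis at y = 0 (among the integer gridlines).
3. Assembling these constraints gives the stated polynomial.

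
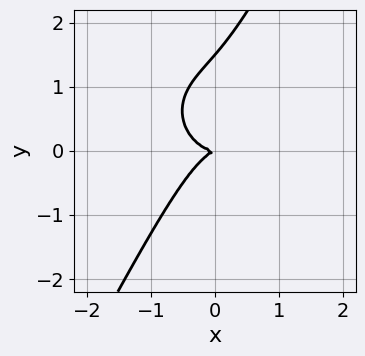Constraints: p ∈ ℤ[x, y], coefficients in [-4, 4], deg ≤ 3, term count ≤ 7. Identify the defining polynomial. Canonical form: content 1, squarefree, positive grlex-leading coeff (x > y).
The degree is 3 — no degree-2 curve has this shape.
Reading off the gridlines: it crosses the x-axis at the gridline x = 0; it crosses the y-axis at the gridline y = 0.
The integer polynomial consistent with all of this is the stated p.

3*x^3 + 3*x*y^2 - 2*y^3 - x*y + 3*y^2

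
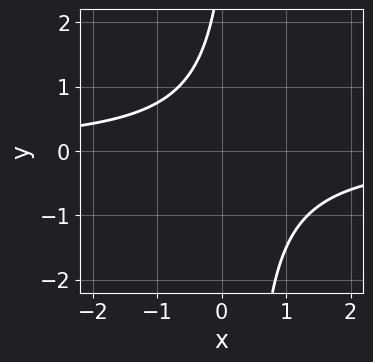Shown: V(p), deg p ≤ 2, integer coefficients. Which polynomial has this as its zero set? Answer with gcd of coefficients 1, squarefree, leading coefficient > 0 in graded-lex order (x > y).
3*x*y - y + 3

1. Degree: no degree-1 curve has this shape, so deg p = 2.
2. Against the integer gridlines: no y-intercept at any integer in the box; no x-intercept at any integer in the box.
3. Assembling these constraints gives the stated polynomial.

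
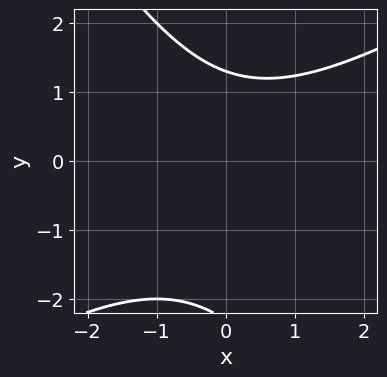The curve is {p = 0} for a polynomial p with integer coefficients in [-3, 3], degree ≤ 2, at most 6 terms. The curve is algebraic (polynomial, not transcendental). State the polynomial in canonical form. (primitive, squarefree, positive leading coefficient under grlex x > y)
x^2 - x*y - y^2 - y + 3

First, the degree is 2 — a generic line meets the curve in up to 2 points.
Then, against the integer gridlines: no x-intercept at any integer in the box.
Finally, these observations pin down the coefficients.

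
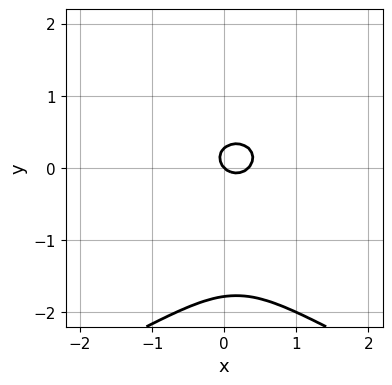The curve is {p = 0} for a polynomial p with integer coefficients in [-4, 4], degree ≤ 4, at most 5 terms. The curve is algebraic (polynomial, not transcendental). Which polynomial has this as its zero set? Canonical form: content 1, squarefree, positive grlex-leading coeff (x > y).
2*y^3 + 3*x^2 + 3*y^2 - x - y

1. deg p = 3. A generic line meets the curve in up to 3 points.
2. Against the integer gridlines: one y-axis crossing is at y = 0; it crosses the x-axis at the gridline x = 0.
3. Matching integer coefficients to the picture gives p.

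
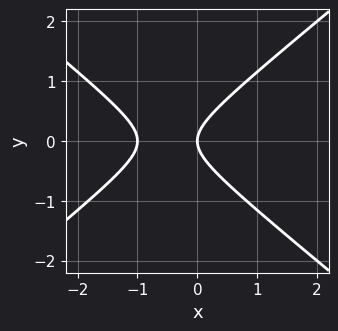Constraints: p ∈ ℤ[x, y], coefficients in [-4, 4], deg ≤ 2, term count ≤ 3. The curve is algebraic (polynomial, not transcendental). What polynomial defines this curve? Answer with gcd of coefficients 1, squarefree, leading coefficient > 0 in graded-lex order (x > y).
Degree: a generic line meets the curve in up to 2 points, so deg p = 2.
Symmetries: mirror symmetry y ↦ −y ⇒ only even powers of y.
Checking where it meets the axes: it crosses the y-axis at the gridline y = 0; the x-axis gridline crossings are at x ∈ {-1, 0}.
Putting this together gives p.

2*x^2 - 3*y^2 + 2*x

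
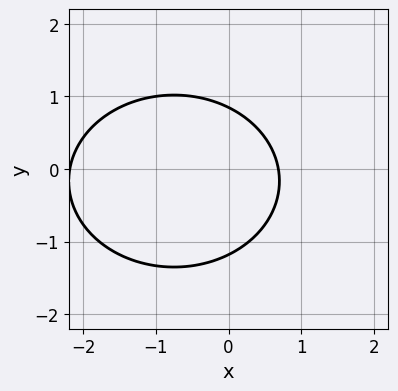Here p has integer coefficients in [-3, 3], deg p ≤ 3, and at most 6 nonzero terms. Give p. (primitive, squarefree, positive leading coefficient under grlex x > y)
(a) The degree is 2 — the shape is more complex than any degree-1 curve.
(b) Solving for integer coefficients yields p as stated.

2*x^2 + 3*y^2 + 3*x + y - 3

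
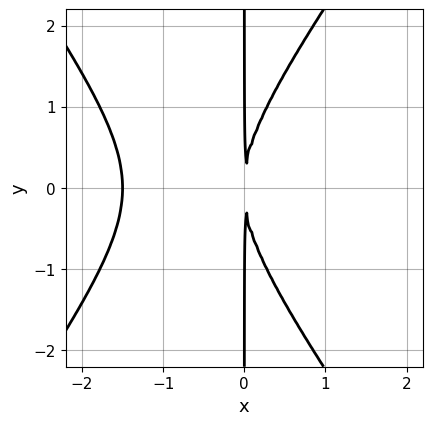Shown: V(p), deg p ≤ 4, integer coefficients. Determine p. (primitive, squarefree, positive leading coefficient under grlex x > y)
deg p = 3.
Symmetries: it's symmetric under y → −y, forcing even powers of y.
From the visible intercepts: the visible y-axis segment lies entirely on the curve.
Fitting integer coefficients to these (and the overall shape) gives p.

2*x^3 - x*y^2 + 3*x^2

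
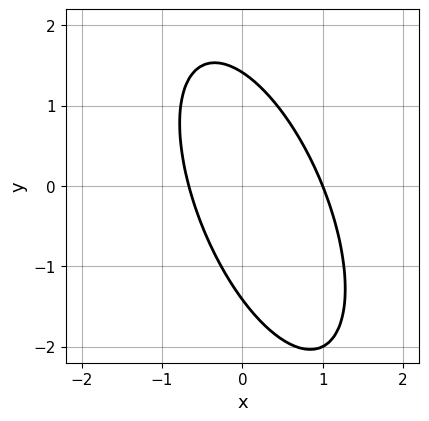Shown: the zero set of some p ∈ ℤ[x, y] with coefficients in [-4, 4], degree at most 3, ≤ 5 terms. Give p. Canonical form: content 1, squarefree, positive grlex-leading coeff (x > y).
(a) Degree: a generic line meets the curve in up to 2 points, so deg p = 2.
(b) Against the integer gridlines: it meets the x-axis at x = 1 (among the integer gridlines).
(c) Putting this together gives p.

3*x^2 + 2*x*y + y^2 - x - 2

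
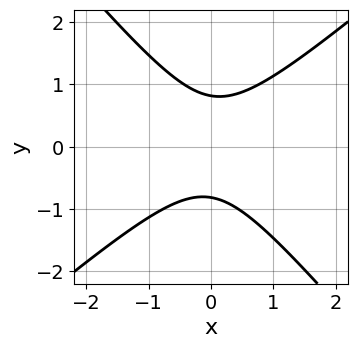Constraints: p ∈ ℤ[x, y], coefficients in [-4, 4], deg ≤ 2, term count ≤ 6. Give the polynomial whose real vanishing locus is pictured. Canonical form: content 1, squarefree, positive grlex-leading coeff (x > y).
Degree: a generic line meets the curve in up to 2 points, so deg p = 2.
From the visible intercepts: the curve avoids every integer x-axis point in the box.
Assembling these constraints gives the stated polynomial.

3*x^2 - x*y - 3*y^2 + 2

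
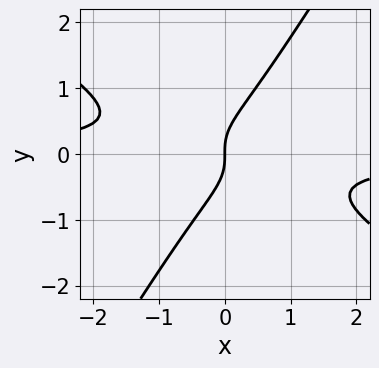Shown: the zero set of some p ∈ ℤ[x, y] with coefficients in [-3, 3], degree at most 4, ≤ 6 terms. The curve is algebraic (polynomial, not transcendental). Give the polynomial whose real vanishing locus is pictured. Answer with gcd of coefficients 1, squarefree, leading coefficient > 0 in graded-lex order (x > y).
3*x^2*y + 3*x*y^2 - 3*y^3 + 2*x

The degree is 3 — the shape is more complex than any degree-2 curve.
From the axis intercepts and sections: it crosses the y-axis at the gridline y = 0; it meets the x-axis at x = 0 (among the integer gridlines).
Matching integer coefficients to the picture gives p.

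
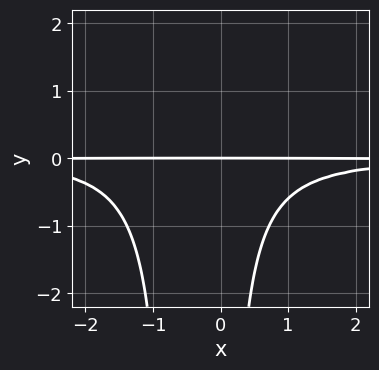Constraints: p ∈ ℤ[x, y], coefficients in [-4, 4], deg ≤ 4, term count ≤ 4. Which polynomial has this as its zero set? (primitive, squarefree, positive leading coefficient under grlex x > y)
First, the degree is 4 — no degree-3 curve has this shape.
Then, checking where it meets the axes: every point of the x-axis in the box is on the curve; one y-axis crossing is at y = 0.
Finally, these observations pin down the coefficients.

3*x^2*y^2 + 2*x*y^2 + 3*y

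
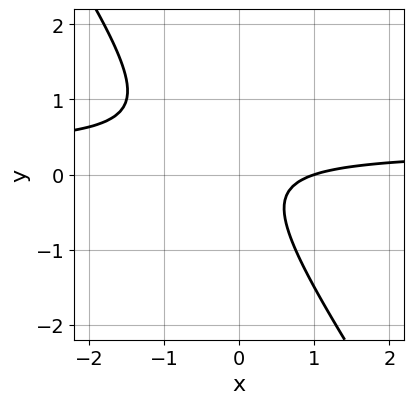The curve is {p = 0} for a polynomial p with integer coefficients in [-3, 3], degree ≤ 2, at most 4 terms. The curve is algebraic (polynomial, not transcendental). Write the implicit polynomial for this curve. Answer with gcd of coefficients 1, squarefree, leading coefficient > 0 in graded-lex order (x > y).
(a) The degree is 2 — no degree-1 curve has this shape.
(b) From the axis intercepts and sections: it meets the x-axis at x = 1 (among the integer gridlines); it misses every integer gridline on the y-axis.
(c) The integer polynomial consistent with all of this is the stated p.

3*x*y + 2*y^2 - x + 1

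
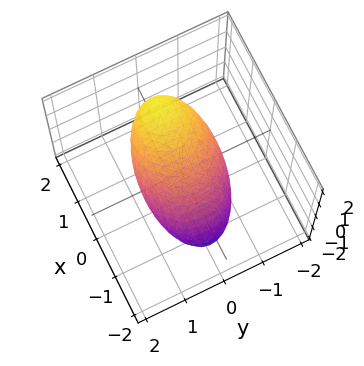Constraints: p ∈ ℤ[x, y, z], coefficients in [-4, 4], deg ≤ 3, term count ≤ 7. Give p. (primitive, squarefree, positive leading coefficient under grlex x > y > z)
(a) The degree is 2 — the shape is more complex than any degree-1 surface.
(b) From the visible intercepts: among the integer gridlines, it crosses the y-axis at y ∈ {-1, 1}; among the integer gridlines, it crosses the x-axis at x ∈ {-1, 1}; among the integer gridlines, it crosses the z-axis at z ∈ {-1, 1}.
(c) Putting this together gives p.

2*x^2 - 3*x*z + 2*y^2 + 2*z^2 - 2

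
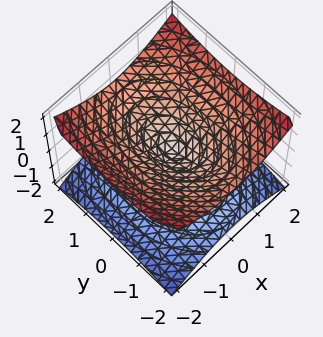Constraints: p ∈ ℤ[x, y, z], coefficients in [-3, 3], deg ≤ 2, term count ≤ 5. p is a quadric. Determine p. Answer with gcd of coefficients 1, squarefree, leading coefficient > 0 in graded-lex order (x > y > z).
deg p = 2. Two nappes meeting at a single point; a quadric.
Symmetries: it's symmetric under y → −y, forcing even powers of y; mirror symmetry x ↦ −x ⇒ only even powers of x; it's symmetric under z → −z, forcing even powers of z.
From the axis intercepts and sections: it meets the z-axis at z = 0 (among the integer gridlines); it meets the y-axis at y = 0 (among the integer gridlines); it crosses the x-axis at the gridline x = 0.
Fitting integer coefficients to these (and the overall shape) gives p.

2*x^2 + y^2 - 3*z^2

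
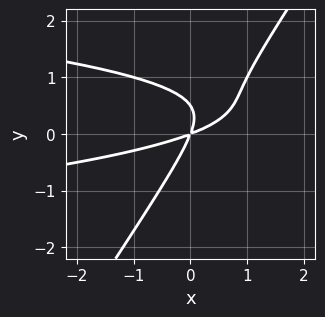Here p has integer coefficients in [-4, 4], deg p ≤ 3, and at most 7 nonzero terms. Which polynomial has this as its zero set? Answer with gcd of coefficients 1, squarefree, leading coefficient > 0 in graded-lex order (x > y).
Degree: no degree-2 curve has this shape, so deg p = 3.
Solving for integer coefficients yields p as stated.

3*x*y^2 - 2*y^3 + x^2 - 3*x*y + y^2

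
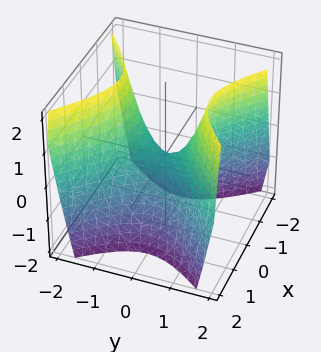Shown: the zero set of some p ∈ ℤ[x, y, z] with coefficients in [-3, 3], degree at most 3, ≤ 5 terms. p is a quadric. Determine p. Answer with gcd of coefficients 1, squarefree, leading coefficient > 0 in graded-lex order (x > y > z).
3*x^2 - 3*y^2 + 2*z

1. Degree: a hyperbolic paraboloid; a quadric, so deg p = 2.
2. Symmetries: it's symmetric under y → −y, forcing even powers of y; it's symmetric under x → −x, forcing even powers of x.
3. Against the integer gridlines: one x-axis crossing is at x = 0; it meets the y-axis at y = 0 (among the integer gridlines); one z-axis crossing is at z = 0.
4. Solving for integer coefficients yields p as stated.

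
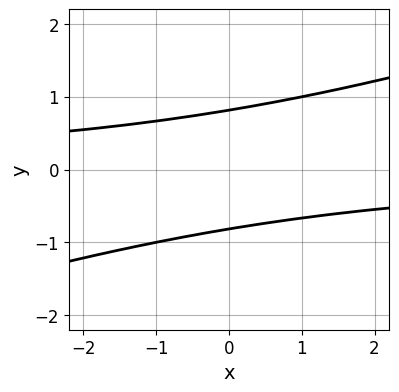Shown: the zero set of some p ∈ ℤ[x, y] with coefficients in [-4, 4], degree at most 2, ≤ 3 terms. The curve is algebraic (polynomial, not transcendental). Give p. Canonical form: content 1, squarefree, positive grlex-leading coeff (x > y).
x*y - 3*y^2 + 2

First, deg p = 2. The shape is more complex than any degree-1 curve.
Next, from the axis intercepts and sections: it misses every integer gridline on the x-axis.
Finally, matching integer coefficients to the picture gives p.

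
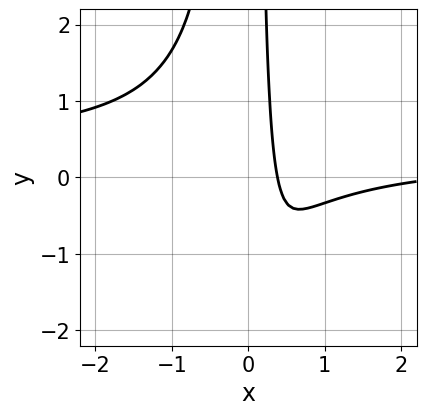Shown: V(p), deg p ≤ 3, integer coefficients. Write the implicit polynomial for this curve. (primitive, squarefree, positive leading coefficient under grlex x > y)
3*x^2*y - x^2 + 3*x - 1

First, degree: a generic line meets the curve in up to 3 points, so deg p = 3.
Next, from the visible intercepts: no y-intercept at any integer in the box.
Finally, the integer polynomial consistent with all of this is the stated p.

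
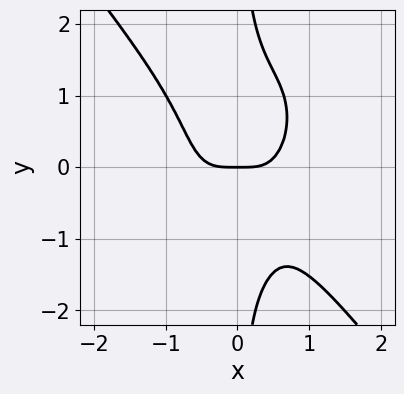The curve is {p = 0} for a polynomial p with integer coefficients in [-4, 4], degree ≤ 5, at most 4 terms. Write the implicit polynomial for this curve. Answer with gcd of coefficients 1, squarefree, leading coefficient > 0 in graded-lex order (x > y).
First, the degree is 4 — a generic line meets the curve in up to 4 points.
Next, reading off the gridlines: one x-axis crossing is at x = 0; it meets the y-axis at y = 0 (among the integer gridlines).
Finally, assembling these constraints gives the stated polynomial.

2*x^4 + x*y^3 - y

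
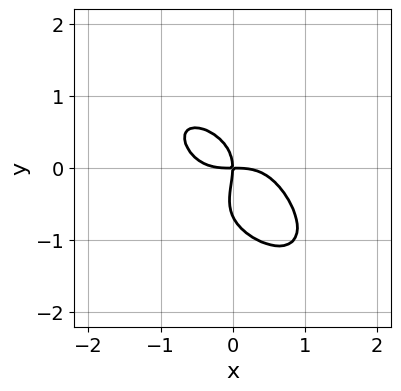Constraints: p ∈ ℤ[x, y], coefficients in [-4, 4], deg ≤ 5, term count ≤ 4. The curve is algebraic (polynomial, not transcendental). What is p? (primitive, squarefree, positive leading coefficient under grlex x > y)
3*x^4 + 3*y^4 + 2*y^3 + 3*x*y

Degree: a generic line meets the curve in up to 4 points, so deg p = 4.
Observable constraints: one x-axis crossing is at x = 0; it crosses the y-axis at the gridline y = 0.
Putting this together gives p.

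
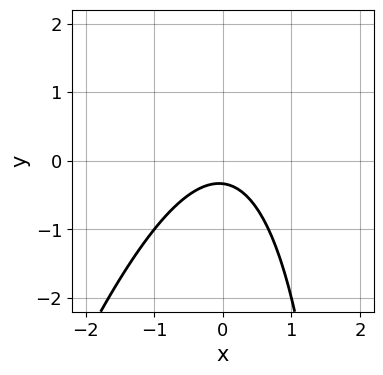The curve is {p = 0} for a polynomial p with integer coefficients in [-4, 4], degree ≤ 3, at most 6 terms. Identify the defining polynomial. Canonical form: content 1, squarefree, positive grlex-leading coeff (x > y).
3*x^2 - x*y + 3*y + 1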